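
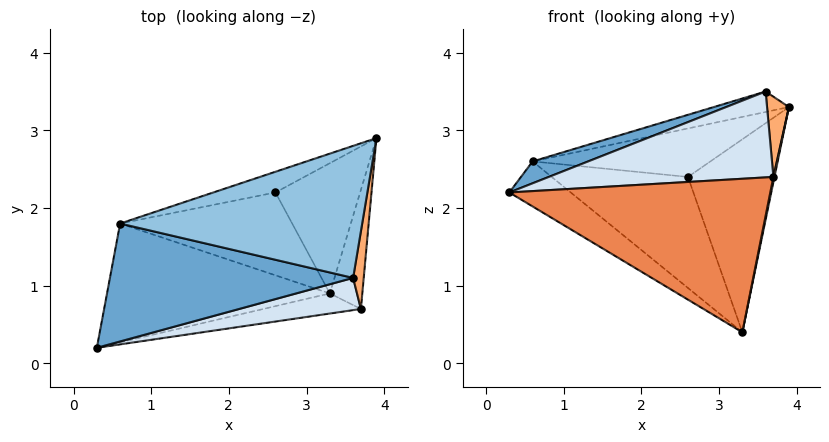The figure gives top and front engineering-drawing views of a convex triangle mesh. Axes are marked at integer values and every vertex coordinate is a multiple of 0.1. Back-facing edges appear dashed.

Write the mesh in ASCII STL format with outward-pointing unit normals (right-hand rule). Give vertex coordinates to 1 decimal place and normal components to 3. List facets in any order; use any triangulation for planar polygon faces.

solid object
 facet normal -0.320 -0.173 0.932
  outer loop
   vertex 0.6 1.8 2.6
   vertex 0.3 0.2 2.2
   vertex 3.6 1.1 3.5
  endloop
 endfacet
 facet normal -0.252 0.148 0.956
  outer loop
   vertex 0.6 1.8 2.6
   vertex 3.6 1.1 3.5
   vertex 3.9 2.9 3.3
  endloop
 endfacet
 facet normal -0.541 0.298 -0.786
  outer loop
   vertex 0.6 1.8 2.6
   vertex 3.3 0.9 0.4
   vertex 0.3 0.2 2.2
  endloop
 endfacet
 facet normal 0.116 -0.930 0.349
  outer loop
   vertex 3.7 0.7 2.4
   vertex 3.6 1.1 3.5
   vertex 0.3 0.2 2.2
  endloop
 endfacet
 facet normal 0.152 -0.980 -0.128
  outer loop
   vertex 3.7 0.7 2.4
   vertex 0.3 0.2 2.2
   vertex 3.3 0.9 0.4
  endloop
 endfacet
 facet normal 0.979 -0.147 0.143
  outer loop
   vertex 3.7 0.7 2.4
   vertex 3.9 2.9 3.3
   vertex 3.6 1.1 3.5
  endloop
 endfacet
 facet normal 0.980 -0.009 -0.197
  outer loop
   vertex 3.7 0.7 2.4
   vertex 3.3 0.9 0.4
   vertex 3.9 2.9 3.3
  endloop
 endfacet
 facet normal -0.059 0.827 -0.558
  outer loop
   vertex 2.6 2.2 2.4
   vertex 3.9 2.9 3.3
   vertex 3.3 0.9 0.4
  endloop
 endfacet
 facet normal -0.218 0.898 -0.383
  outer loop
   vertex 2.6 2.2 2.4
   vertex 0.6 1.8 2.6
   vertex 3.9 2.9 3.3
  endloop
 endfacet
 facet normal -0.215 0.783 -0.584
  outer loop
   vertex 2.6 2.2 2.4
   vertex 3.3 0.9 0.4
   vertex 0.6 1.8 2.6
  endloop
 endfacet
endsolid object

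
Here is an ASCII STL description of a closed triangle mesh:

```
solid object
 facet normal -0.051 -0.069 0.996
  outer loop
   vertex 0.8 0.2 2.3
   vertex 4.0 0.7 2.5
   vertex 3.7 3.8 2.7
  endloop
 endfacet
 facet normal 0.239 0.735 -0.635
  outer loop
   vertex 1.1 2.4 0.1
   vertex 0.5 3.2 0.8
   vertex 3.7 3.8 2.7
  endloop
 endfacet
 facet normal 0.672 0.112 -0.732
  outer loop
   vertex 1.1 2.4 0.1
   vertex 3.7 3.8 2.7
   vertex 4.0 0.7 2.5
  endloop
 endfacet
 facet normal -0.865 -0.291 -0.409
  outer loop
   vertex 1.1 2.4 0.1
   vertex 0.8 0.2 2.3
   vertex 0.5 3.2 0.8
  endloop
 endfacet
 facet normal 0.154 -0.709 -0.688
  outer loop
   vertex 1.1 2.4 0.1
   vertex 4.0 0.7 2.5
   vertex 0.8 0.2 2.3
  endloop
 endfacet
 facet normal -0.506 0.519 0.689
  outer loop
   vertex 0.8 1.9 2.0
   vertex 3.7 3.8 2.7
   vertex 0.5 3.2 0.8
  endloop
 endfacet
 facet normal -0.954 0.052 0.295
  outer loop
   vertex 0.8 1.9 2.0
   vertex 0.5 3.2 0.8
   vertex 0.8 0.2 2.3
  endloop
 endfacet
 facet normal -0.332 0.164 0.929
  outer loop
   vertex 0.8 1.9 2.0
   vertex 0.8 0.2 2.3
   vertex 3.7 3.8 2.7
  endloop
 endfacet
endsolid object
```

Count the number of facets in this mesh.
8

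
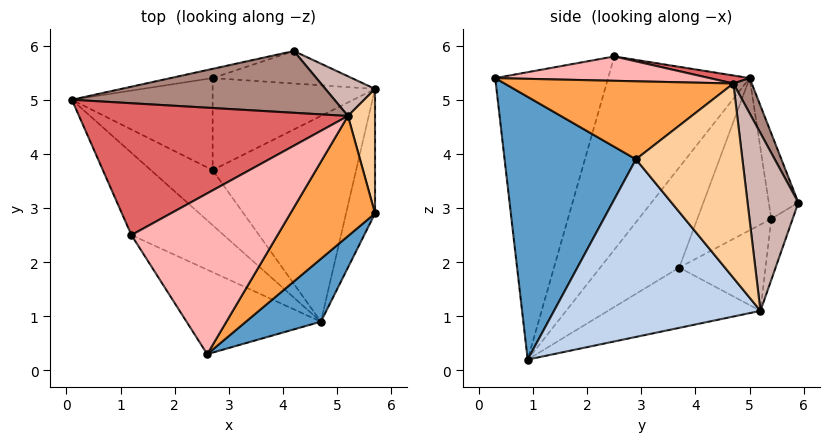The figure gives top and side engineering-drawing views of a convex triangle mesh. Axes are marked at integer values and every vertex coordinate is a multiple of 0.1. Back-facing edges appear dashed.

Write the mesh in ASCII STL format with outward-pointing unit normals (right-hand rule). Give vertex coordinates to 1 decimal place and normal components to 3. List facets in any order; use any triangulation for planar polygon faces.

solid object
 facet normal 0.684 -0.703 0.195
  outer loop
   vertex 4.7 0.9 0.2
   vertex 5.7 2.9 3.9
   vertex 2.6 0.3 5.4
  endloop
 endfacet
 facet normal 0.969 -0.192 -0.158
  outer loop
   vertex 5.7 5.2 1.1
   vertex 5.7 2.9 3.9
   vertex 4.7 0.9 0.2
  endloop
 endfacet
 facet normal 0.633 -0.358 0.687
  outer loop
   vertex 5.2 4.7 5.3
   vertex 2.6 0.3 5.4
   vertex 5.7 2.9 3.9
  endloop
 endfacet
 facet normal 0.977 0.166 0.136
  outer loop
   vertex 5.2 4.7 5.3
   vertex 5.7 2.9 3.9
   vertex 5.7 5.2 1.1
  endloop
 endfacet
 facet normal -0.818 -0.278 -0.504
  outer loop
   vertex 2.7 3.7 1.9
   vertex 4.7 0.9 0.2
   vertex 0.1 5.0 5.4
  endloop
 endfacet
 facet normal -0.373 0.272 -0.887
  outer loop
   vertex 2.7 3.7 1.9
   vertex 5.7 5.2 1.1
   vertex 4.7 0.9 0.2
  endloop
 endfacet
 facet normal 0.029 0.170 0.985
  outer loop
   vertex 1.2 2.5 5.8
   vertex 5.2 4.7 5.3
   vertex 0.1 5.0 5.4
  endloop
 endfacet
 facet normal 0.164 -0.075 0.984
  outer loop
   vertex 1.2 2.5 5.8
   vertex 2.6 0.3 5.4
   vertex 5.2 4.7 5.3
  endloop
 endfacet
 facet normal -0.818 -0.422 -0.391
  outer loop
   vertex 1.2 2.5 5.8
   vertex 0.1 5.0 5.4
   vertex 4.7 0.9 0.2
  endloop
 endfacet
 facet normal -0.810 -0.447 -0.379
  outer loop
   vertex 1.2 2.5 5.8
   vertex 4.7 0.9 0.2
   vertex 2.6 0.3 5.4
  endloop
 endfacet
 facet normal 0.061 0.888 0.456
  outer loop
   vertex 4.2 5.9 3.1
   vertex 0.1 5.0 5.4
   vertex 5.2 4.7 5.3
  endloop
 endfacet
 facet normal 0.588 0.792 0.164
  outer loop
   vertex 4.2 5.9 3.1
   vertex 5.2 4.7 5.3
   vertex 5.7 5.2 1.1
  endloop
 endfacet
 facet normal -0.691 0.338 -0.639
  outer loop
   vertex 2.7 5.4 2.8
   vertex 2.7 3.7 1.9
   vertex 0.1 5.0 5.4
  endloop
 endfacet
 facet normal -0.425 0.424 -0.800
  outer loop
   vertex 2.7 5.4 2.8
   vertex 5.7 5.2 1.1
   vertex 2.7 3.7 1.9
  endloop
 endfacet
 facet normal -0.287 0.947 -0.142
  outer loop
   vertex 2.7 5.4 2.8
   vertex 0.1 5.0 5.4
   vertex 4.2 5.9 3.1
  endloop
 endfacet
 facet normal -0.199 0.869 -0.453
  outer loop
   vertex 2.7 5.4 2.8
   vertex 4.2 5.9 3.1
   vertex 5.7 5.2 1.1
  endloop
 endfacet
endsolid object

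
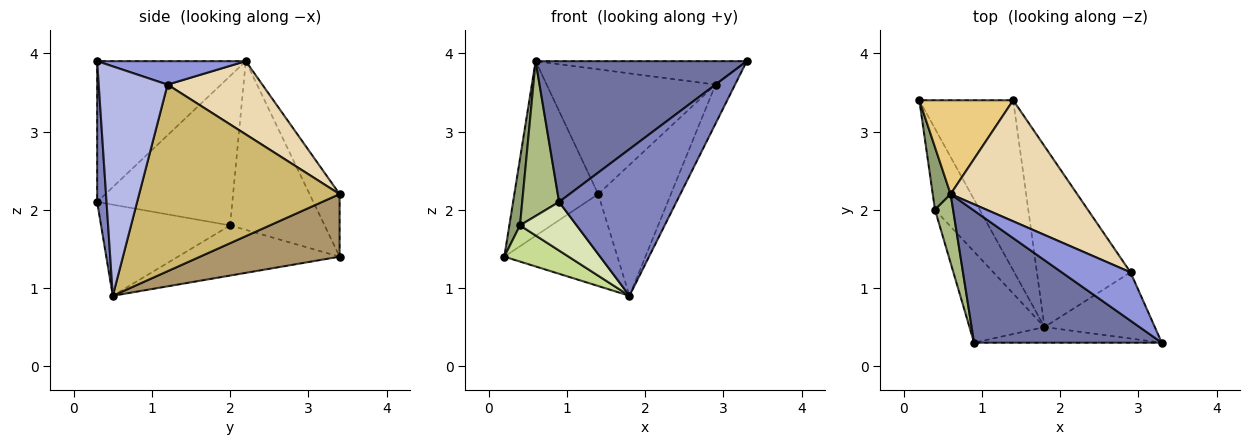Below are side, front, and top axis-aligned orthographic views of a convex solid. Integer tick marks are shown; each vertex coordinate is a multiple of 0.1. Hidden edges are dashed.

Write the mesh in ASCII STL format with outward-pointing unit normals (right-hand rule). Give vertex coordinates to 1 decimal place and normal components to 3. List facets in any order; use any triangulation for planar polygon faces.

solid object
 facet normal -0.457 -0.649 0.609
  outer loop
   vertex 0.6 2.2 3.9
   vertex 0.9 0.3 2.1
   vertex 3.3 0.3 3.9
  endloop
 endfacet
 facet normal 0.079 -0.991 -0.106
  outer loop
   vertex 1.8 0.5 0.9
   vertex 3.3 0.3 3.9
   vertex 0.9 0.3 2.1
  endloop
 endfacet
 facet normal 0.294 0.417 0.860
  outer loop
   vertex 2.9 1.2 3.6
   vertex 0.6 2.2 3.9
   vertex 3.3 0.3 3.9
  endloop
 endfacet
 facet normal 0.873 0.248 -0.420
  outer loop
   vertex 2.9 1.2 3.6
   vertex 3.3 0.3 3.9
   vertex 1.8 0.5 0.9
  endloop
 endfacet
 facet normal -0.988 -0.111 0.105
  outer loop
   vertex 0.4 2.0 1.8
   vertex 0.6 2.2 3.9
   vertex 0.2 3.4 1.4
  endloop
 endfacet
 facet normal -0.958 -0.261 0.116
  outer loop
   vertex 0.4 2.0 1.8
   vertex 0.9 0.3 2.1
   vertex 0.6 2.2 3.9
  endloop
 endfacet
 facet normal -0.715 -0.285 -0.638
  outer loop
   vertex 0.4 2.0 1.8
   vertex 0.2 3.4 1.4
   vertex 1.8 0.5 0.9
  endloop
 endfacet
 facet normal -0.731 -0.321 -0.602
  outer loop
   vertex 0.4 2.0 1.8
   vertex 1.8 0.5 0.9
   vertex 0.9 0.3 2.1
  endloop
 endfacet
 facet normal 0.506 0.410 -0.759
  outer loop
   vertex 1.4 3.4 2.2
   vertex 1.8 0.5 0.9
   vertex 0.2 3.4 1.4
  endloop
 endfacet
 facet normal 0.850 0.308 -0.426
  outer loop
   vertex 1.4 3.4 2.2
   vertex 2.9 1.2 3.6
   vertex 1.8 0.5 0.9
  endloop
 endfacet
 facet normal -0.301 0.840 0.451
  outer loop
   vertex 1.4 3.4 2.2
   vertex 0.2 3.4 1.4
   vertex 0.6 2.2 3.9
  endloop
 endfacet
 facet normal 0.374 0.666 0.646
  outer loop
   vertex 1.4 3.4 2.2
   vertex 0.6 2.2 3.9
   vertex 2.9 1.2 3.6
  endloop
 endfacet
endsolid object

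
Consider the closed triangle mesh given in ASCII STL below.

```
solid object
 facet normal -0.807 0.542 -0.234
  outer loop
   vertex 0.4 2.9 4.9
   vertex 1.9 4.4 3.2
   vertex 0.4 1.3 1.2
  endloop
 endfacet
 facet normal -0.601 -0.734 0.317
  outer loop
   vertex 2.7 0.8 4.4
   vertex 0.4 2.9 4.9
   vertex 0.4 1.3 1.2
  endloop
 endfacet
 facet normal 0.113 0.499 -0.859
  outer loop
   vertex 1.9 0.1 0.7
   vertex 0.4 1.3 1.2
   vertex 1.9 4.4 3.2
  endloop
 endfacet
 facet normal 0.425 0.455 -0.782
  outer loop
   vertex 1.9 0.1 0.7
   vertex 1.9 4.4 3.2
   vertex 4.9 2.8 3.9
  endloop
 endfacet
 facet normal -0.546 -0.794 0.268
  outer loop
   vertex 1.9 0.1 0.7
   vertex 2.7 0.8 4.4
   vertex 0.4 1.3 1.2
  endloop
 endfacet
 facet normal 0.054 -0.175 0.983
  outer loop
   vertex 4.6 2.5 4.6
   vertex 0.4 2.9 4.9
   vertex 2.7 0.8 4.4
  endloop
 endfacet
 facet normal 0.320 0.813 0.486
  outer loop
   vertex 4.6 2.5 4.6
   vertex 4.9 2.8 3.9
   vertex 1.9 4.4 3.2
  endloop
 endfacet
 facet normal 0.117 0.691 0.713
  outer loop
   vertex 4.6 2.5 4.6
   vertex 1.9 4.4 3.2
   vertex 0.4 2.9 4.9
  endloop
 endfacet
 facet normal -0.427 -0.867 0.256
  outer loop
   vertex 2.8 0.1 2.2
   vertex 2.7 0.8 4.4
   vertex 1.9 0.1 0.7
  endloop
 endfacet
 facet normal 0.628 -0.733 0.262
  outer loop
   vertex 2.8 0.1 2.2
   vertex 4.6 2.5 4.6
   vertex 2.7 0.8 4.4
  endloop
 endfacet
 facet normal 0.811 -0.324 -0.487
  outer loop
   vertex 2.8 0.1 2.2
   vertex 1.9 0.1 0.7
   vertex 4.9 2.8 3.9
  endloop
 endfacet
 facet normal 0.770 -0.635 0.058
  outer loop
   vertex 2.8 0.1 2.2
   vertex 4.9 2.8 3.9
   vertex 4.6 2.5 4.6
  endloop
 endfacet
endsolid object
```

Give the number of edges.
18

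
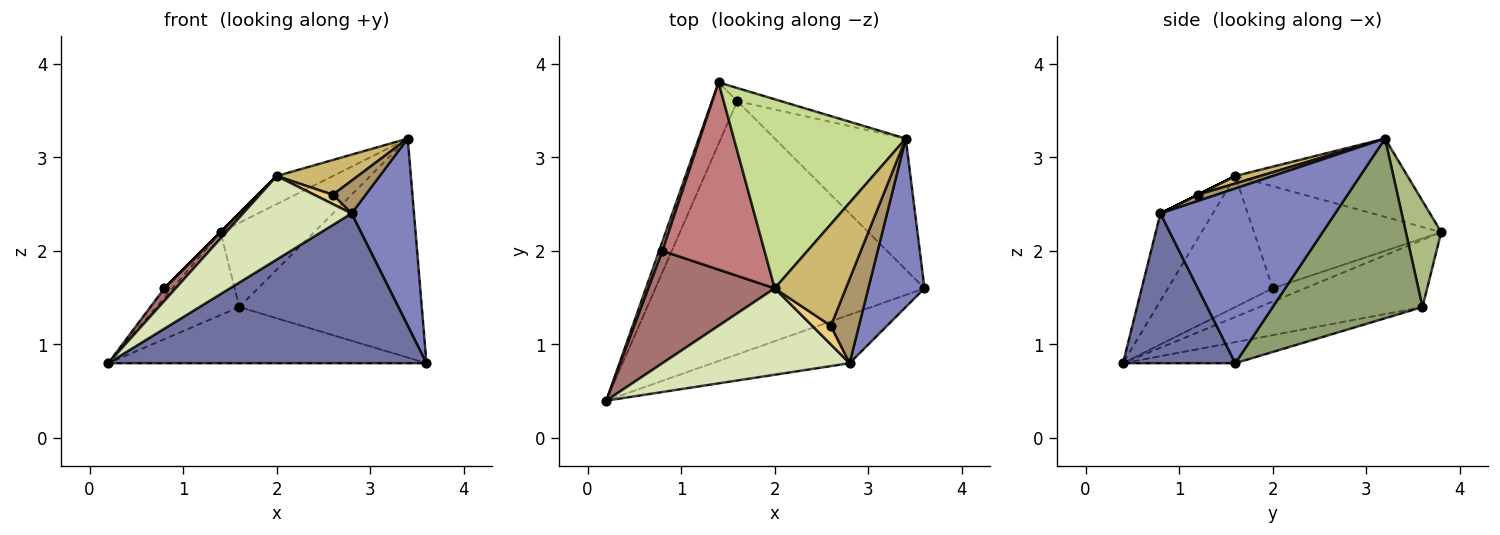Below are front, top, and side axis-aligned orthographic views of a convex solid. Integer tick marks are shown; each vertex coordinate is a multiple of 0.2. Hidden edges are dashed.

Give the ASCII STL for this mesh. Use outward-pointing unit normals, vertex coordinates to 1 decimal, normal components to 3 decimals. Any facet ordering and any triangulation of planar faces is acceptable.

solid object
 facet normal 0.318 -0.902 -0.292
  outer loop
   vertex 2.8 0.8 2.4
   vertex 0.2 0.4 0.8
   vertex 3.6 1.6 0.8
  endloop
 endfacet
 facet normal 0.901 -0.322 0.290
  outer loop
   vertex 2.8 0.8 2.4
   vertex 3.6 1.6 0.8
   vertex 3.4 3.2 3.2
  endloop
 endfacet
 facet normal -0.076 0.216 -0.973
  outer loop
   vertex 1.6 3.6 1.4
   vertex 3.6 1.6 0.8
   vertex 0.2 0.4 0.8
  endloop
 endfacet
 facet normal -0.845 0.429 -0.319
  outer loop
   vertex 1.6 3.6 1.4
   vertex 0.2 0.4 0.8
   vertex 1.4 3.8 2.2
  endloop
 endfacet
 facet normal 0.576 0.702 -0.420
  outer loop
   vertex 1.6 3.6 1.4
   vertex 3.4 3.2 3.2
   vertex 3.6 1.6 0.8
  endloop
 endfacet
 facet normal 0.350 0.926 -0.144
  outer loop
   vertex 1.6 3.6 1.4
   vertex 1.4 3.8 2.2
   vertex 3.4 3.2 3.2
  endloop
 endfacet
 facet normal -0.411 0.134 0.902
  outer loop
   vertex 2.0 1.6 2.8
   vertex 3.4 3.2 3.2
   vertex 1.4 3.8 2.2
  endloop
 endfacet
 facet normal -0.318 -0.659 0.682
  outer loop
   vertex 2.0 1.6 2.8
   vertex 0.2 0.4 0.8
   vertex 2.8 0.8 2.4
  endloop
 endfacet
 facet normal 0.203 -0.355 0.913
  outer loop
   vertex 2.6 1.2 2.6
   vertex 2.8 0.8 2.4
   vertex 3.4 3.2 3.2
  endloop
 endfacet
 facet normal 0.099 -0.322 0.942
  outer loop
   vertex 2.6 1.2 2.6
   vertex 3.4 3.2 3.2
   vertex 2.0 1.6 2.8
  endloop
 endfacet
 facet normal 0.000 -0.447 0.894
  outer loop
   vertex 2.6 1.2 2.6
   vertex 2.0 1.6 2.8
   vertex 2.8 0.8 2.4
  endloop
 endfacet
 facet normal -0.943 0.236 0.236
  outer loop
   vertex 0.8 2.0 1.6
   vertex 1.4 3.8 2.2
   vertex 0.2 0.4 0.8
  endloop
 endfacet
 facet normal -0.718 -0.077 0.692
  outer loop
   vertex 0.8 2.0 1.6
   vertex 0.2 0.4 0.8
   vertex 2.0 1.6 2.8
  endloop
 endfacet
 facet normal -0.707 0.000 0.707
  outer loop
   vertex 0.8 2.0 1.6
   vertex 2.0 1.6 2.8
   vertex 1.4 3.8 2.2
  endloop
 endfacet
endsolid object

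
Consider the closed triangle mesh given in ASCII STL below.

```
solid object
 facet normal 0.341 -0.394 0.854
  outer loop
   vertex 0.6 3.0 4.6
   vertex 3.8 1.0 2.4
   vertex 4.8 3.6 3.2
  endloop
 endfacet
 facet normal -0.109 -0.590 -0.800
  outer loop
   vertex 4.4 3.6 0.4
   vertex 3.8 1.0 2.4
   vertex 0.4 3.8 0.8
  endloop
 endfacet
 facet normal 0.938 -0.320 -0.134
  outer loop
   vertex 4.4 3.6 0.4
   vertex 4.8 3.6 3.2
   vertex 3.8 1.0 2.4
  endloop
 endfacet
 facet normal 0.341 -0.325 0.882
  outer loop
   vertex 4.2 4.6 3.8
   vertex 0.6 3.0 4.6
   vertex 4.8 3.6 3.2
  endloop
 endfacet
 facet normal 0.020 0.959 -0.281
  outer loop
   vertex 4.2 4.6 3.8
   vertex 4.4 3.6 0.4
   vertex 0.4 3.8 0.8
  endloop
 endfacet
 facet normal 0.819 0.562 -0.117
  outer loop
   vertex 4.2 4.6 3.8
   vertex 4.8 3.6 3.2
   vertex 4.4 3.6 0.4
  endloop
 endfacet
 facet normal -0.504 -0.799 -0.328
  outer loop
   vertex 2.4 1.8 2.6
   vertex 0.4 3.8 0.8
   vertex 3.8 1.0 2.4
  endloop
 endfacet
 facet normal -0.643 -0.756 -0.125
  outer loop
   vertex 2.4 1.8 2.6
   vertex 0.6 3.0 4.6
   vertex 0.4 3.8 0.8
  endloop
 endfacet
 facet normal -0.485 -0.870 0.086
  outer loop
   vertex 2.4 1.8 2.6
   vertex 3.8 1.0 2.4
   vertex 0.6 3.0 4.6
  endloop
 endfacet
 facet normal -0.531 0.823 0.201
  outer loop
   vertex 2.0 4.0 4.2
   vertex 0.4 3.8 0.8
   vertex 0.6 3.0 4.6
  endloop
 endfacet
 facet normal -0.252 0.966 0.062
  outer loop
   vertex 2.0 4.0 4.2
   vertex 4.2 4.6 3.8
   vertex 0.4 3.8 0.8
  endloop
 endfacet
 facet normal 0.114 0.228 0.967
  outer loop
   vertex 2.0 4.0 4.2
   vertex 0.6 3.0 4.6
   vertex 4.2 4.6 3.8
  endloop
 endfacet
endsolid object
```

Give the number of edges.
18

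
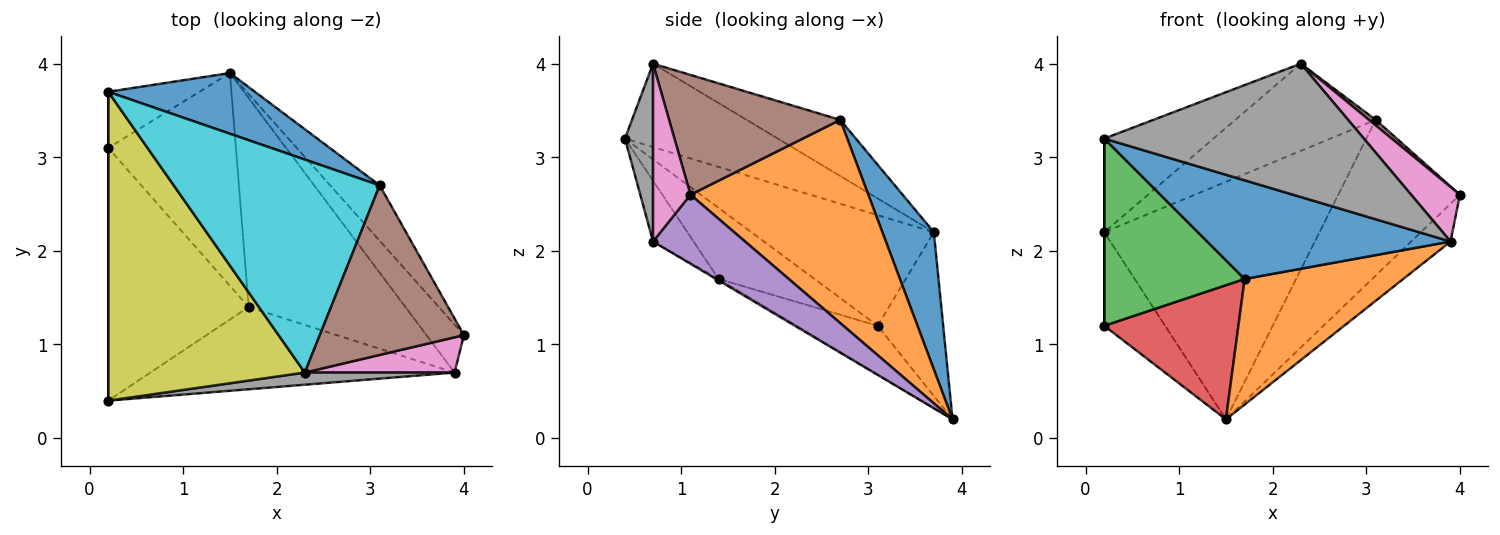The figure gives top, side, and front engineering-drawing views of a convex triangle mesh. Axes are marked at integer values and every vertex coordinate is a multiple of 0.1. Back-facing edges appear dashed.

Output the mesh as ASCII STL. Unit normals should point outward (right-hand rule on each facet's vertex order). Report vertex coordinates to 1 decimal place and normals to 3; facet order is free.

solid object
 facet normal 0.226 0.944 0.241
  outer loop
   vertex 3.1 2.7 3.4
   vertex 1.5 3.9 0.2
   vertex 0.2 3.7 2.2
  endloop
 endfacet
 facet normal 0.809 0.554 -0.197
  outer loop
   vertex 3.1 2.7 3.4
   vertex 4.0 1.1 2.6
   vertex 1.5 3.9 0.2
  endloop
 endfacet
 facet normal -1.000 0.000 0.000
  outer loop
   vertex 0.2 3.1 1.2
   vertex 0.2 0.4 3.2
   vertex 0.2 3.7 2.2
  endloop
 endfacet
 facet normal -0.678 0.630 -0.378
  outer loop
   vertex 0.2 3.1 1.2
   vertex 0.2 3.7 2.2
   vertex 1.5 3.9 0.2
  endloop
 endfacet
 facet normal 0.823 0.352 -0.446
  outer loop
   vertex 3.9 0.7 2.1
   vertex 1.5 3.9 0.2
   vertex 4.0 1.1 2.6
  endloop
 endfacet
 facet normal 0.639 -0.025 0.769
  outer loop
   vertex 2.3 0.7 4.0
   vertex 4.0 1.1 2.6
   vertex 3.1 2.7 3.4
  endloop
 endfacet
 facet normal 0.542 -0.706 0.456
  outer loop
   vertex 2.3 0.7 4.0
   vertex 3.9 0.7 2.1
   vertex 4.0 1.1 2.6
  endloop
 endfacet
 facet normal 0.107 -0.990 0.090
  outer loop
   vertex 2.3 0.7 4.0
   vertex 0.2 0.4 3.2
   vertex 3.9 0.7 2.1
  endloop
 endfacet
 facet normal -0.376 0.269 0.887
  outer loop
   vertex 2.3 0.7 4.0
   vertex 0.2 3.7 2.2
   vertex 0.2 0.4 3.2
  endloop
 endfacet
 facet normal -0.245 0.367 0.897
  outer loop
   vertex 2.3 0.7 4.0
   vertex 3.1 2.7 3.4
   vertex 0.2 3.7 2.2
  endloop
 endfacet
 facet normal -0.127 -0.762 -0.635
  outer loop
   vertex 1.7 1.4 1.7
   vertex 3.9 0.7 2.1
   vertex 0.2 0.4 3.2
  endloop
 endfacet
 facet normal -0.008 -0.515 -0.857
  outer loop
   vertex 1.7 1.4 1.7
   vertex 1.5 3.9 0.2
   vertex 3.9 0.7 2.1
  endloop
 endfacet
 facet normal -0.377 -0.551 -0.744
  outer loop
   vertex 1.7 1.4 1.7
   vertex 0.2 0.4 3.2
   vertex 0.2 3.1 1.2
  endloop
 endfacet
 facet normal -0.307 -0.508 -0.805
  outer loop
   vertex 1.7 1.4 1.7
   vertex 0.2 3.1 1.2
   vertex 1.5 3.9 0.2
  endloop
 endfacet
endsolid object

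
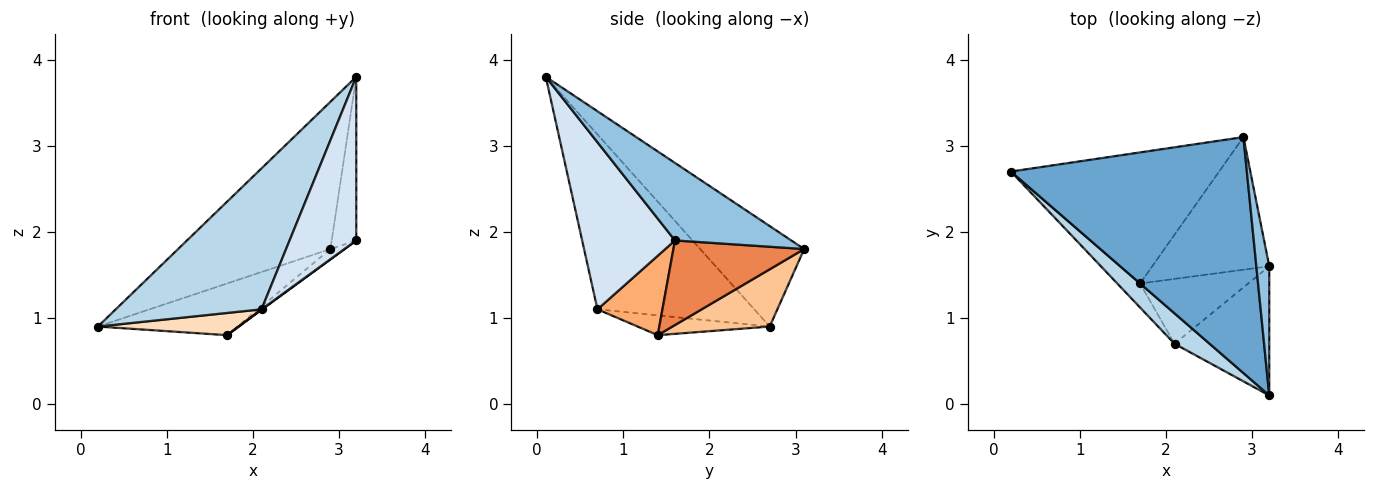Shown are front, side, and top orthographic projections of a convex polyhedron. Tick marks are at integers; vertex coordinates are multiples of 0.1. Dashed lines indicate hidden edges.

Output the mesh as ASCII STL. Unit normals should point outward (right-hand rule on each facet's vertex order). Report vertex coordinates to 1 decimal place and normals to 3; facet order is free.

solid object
 facet normal -0.340 0.498 0.798
  outer loop
   vertex 2.9 3.1 1.8
   vertex 0.2 2.7 0.9
   vertex 3.2 0.1 3.8
  endloop
 endfacet
 facet normal 0.966 0.204 0.161
  outer loop
   vertex 2.9 3.1 1.8
   vertex 3.2 0.1 3.8
   vertex 3.2 1.6 1.9
  endloop
 endfacet
 facet normal -0.725 -0.674 0.145
  outer loop
   vertex 2.1 0.7 1.1
   vertex 3.2 0.1 3.8
   vertex 0.2 2.7 0.9
  endloop
 endfacet
 facet normal 0.738 -0.530 -0.418
  outer loop
   vertex 2.1 0.7 1.1
   vertex 3.2 1.6 1.9
   vertex 3.2 0.1 3.8
  endloop
 endfacet
 facet normal 0.585 0.063 -0.809
  outer loop
   vertex 1.7 1.4 0.8
   vertex 2.9 3.1 1.8
   vertex 3.2 1.6 1.9
  endloop
 endfacet
 facet normal 0.592 -0.007 -0.806
  outer loop
   vertex 1.7 1.4 0.8
   vertex 3.2 1.6 1.9
   vertex 2.1 0.7 1.1
  endloop
 endfacet
 facet normal 0.248 0.355 -0.901
  outer loop
   vertex 1.7 1.4 0.8
   vertex 0.2 2.7 0.9
   vertex 2.9 3.1 1.8
  endloop
 endfacet
 facet normal -0.537 -0.572 -0.619
  outer loop
   vertex 1.7 1.4 0.8
   vertex 2.1 0.7 1.1
   vertex 0.2 2.7 0.9
  endloop
 endfacet
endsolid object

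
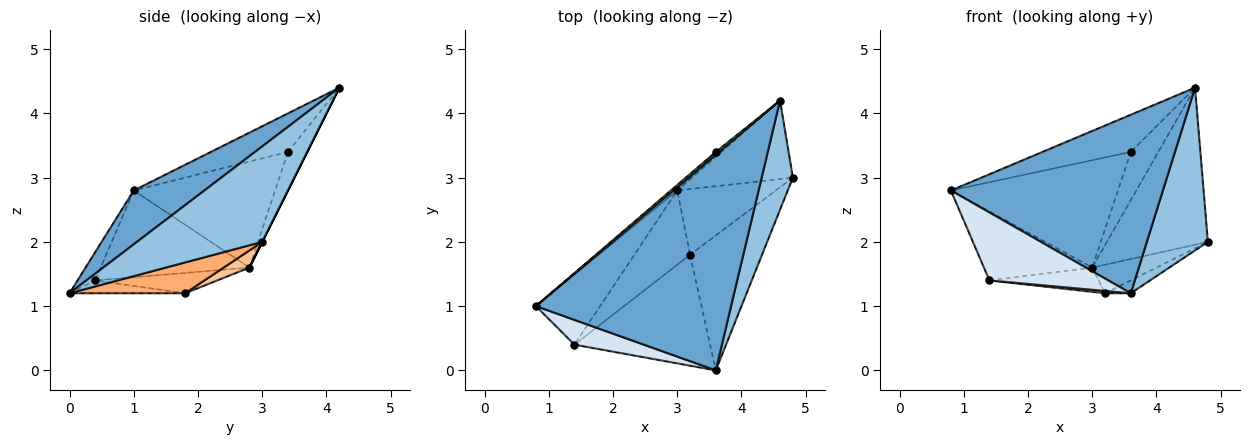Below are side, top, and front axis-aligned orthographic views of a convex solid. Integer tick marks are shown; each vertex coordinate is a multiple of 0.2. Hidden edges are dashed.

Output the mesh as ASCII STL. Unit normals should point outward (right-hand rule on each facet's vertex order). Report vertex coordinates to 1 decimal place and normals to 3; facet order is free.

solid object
 facet normal 0.208 -0.624 0.754
  outer loop
   vertex 4.6 4.2 4.4
   vertex 0.8 1.0 2.8
   vertex 3.6 0.0 1.2
  endloop
 endfacet
 facet normal 0.863 -0.420 0.282
  outer loop
   vertex 4.6 4.2 4.4
   vertex 3.6 0.0 1.2
   vertex 4.8 3.0 2.0
  endloop
 endfacet
 facet normal 0.000 0.894 -0.447
  outer loop
   vertex 3.0 2.8 1.6
   vertex 4.6 4.2 4.4
   vertex 4.8 3.0 2.0
  endloop
 endfacet
 facet normal -0.138 -0.930 0.339
  outer loop
   vertex 1.4 0.4 1.4
   vertex 3.6 0.0 1.2
   vertex 0.8 1.0 2.8
  endloop
 endfacet
 facet normal -0.693 0.505 -0.514
  outer loop
   vertex 1.4 0.4 1.4
   vertex 0.8 1.0 2.8
   vertex 3.0 2.8 1.6
  endloop
 endfacet
 facet normal 0.392 0.087 -0.916
  outer loop
   vertex 3.2 1.8 1.2
   vertex 4.8 3.0 2.0
   vertex 3.6 0.0 1.2
  endloop
 endfacet
 facet normal 0.157 0.394 -0.906
  outer loop
   vertex 3.2 1.8 1.2
   vertex 3.0 2.8 1.6
   vertex 4.8 3.0 2.0
  endloop
 endfacet
 facet normal -0.094 -0.021 -0.995
  outer loop
   vertex 3.2 1.8 1.2
   vertex 3.6 0.0 1.2
   vertex 1.4 0.4 1.4
  endloop
 endfacet
 facet normal -0.328 0.294 -0.898
  outer loop
   vertex 3.2 1.8 1.2
   vertex 1.4 0.4 1.4
   vertex 3.0 2.8 1.6
  endloop
 endfacet
 facet normal -0.657 0.752 0.055
  outer loop
   vertex 3.6 3.4 3.4
   vertex 0.8 1.0 2.8
   vertex 4.6 4.2 4.4
  endloop
 endfacet
 facet normal -0.645 0.763 -0.039
  outer loop
   vertex 3.6 3.4 3.4
   vertex 3.0 2.8 1.6
   vertex 0.8 1.0 2.8
  endloop
 endfacet
 facet normal -0.572 0.816 -0.082
  outer loop
   vertex 3.6 3.4 3.4
   vertex 4.6 4.2 4.4
   vertex 3.0 2.8 1.6
  endloop
 endfacet
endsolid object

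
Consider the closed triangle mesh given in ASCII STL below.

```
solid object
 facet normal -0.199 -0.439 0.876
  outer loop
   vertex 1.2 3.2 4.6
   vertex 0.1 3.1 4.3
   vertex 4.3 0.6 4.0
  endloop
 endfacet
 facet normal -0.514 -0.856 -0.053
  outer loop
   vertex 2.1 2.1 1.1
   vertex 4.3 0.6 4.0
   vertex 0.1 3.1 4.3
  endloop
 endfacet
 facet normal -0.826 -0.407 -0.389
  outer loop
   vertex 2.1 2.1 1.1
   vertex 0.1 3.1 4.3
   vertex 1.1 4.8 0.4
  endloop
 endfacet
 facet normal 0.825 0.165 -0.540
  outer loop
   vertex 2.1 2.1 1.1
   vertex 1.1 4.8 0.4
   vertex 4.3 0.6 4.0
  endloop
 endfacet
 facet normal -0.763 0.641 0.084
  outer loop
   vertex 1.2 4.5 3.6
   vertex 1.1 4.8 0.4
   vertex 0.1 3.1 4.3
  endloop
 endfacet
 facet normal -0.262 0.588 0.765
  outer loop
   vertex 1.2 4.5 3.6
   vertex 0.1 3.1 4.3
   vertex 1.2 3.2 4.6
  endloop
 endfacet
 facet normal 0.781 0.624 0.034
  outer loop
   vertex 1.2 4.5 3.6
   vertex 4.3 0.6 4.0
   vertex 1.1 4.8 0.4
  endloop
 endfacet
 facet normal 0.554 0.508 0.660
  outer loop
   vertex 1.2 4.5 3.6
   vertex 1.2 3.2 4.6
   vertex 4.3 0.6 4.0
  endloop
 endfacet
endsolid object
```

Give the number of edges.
12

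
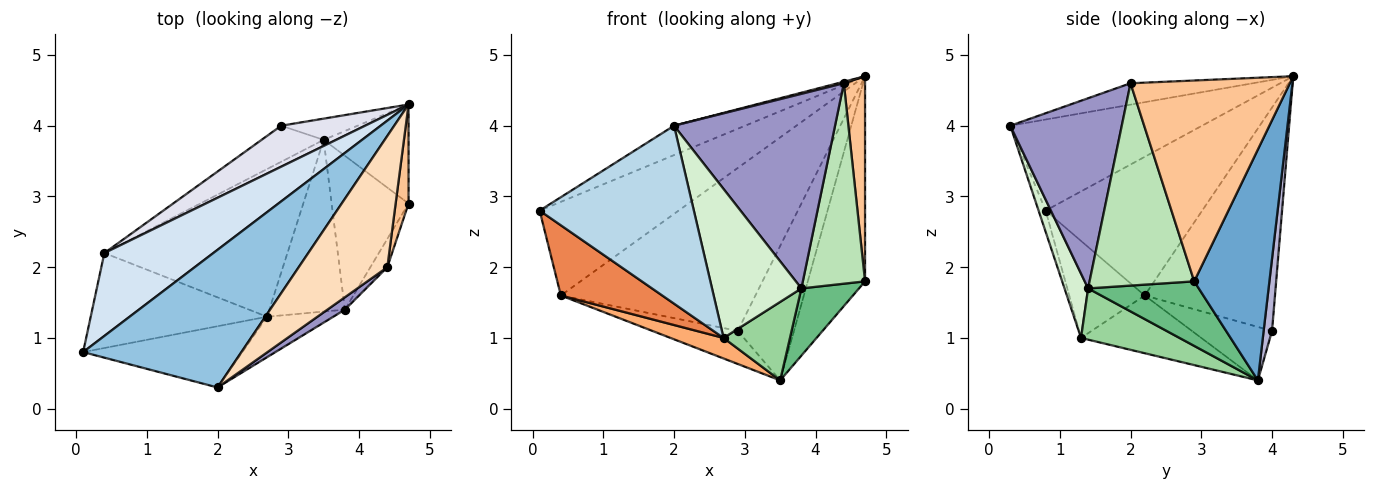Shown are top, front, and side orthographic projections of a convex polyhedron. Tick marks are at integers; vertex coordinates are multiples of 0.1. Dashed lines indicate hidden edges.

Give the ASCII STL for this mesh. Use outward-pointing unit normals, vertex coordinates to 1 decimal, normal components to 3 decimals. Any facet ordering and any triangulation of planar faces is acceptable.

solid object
 facet normal 0.764 0.581 -0.281
  outer loop
   vertex 4.7 4.3 4.7
   vertex 4.7 2.9 1.8
   vertex 3.5 3.8 0.4
  endloop
 endfacet
 facet normal -0.490 0.182 0.852
  outer loop
   vertex 2.0 0.3 4.0
   vertex 4.7 4.3 4.7
   vertex 0.1 0.8 2.8
  endloop
 endfacet
 facet normal -0.043 -0.945 -0.325
  outer loop
   vertex 2.7 1.3 1.0
   vertex 2.0 0.3 4.0
   vertex 0.1 0.8 2.8
  endloop
 endfacet
 facet normal -0.645 0.572 0.507
  outer loop
   vertex 0.4 2.2 1.6
   vertex 0.1 0.8 2.8
   vertex 4.7 4.3 4.7
  endloop
 endfacet
 facet normal -0.405 -0.544 -0.735
  outer loop
   vertex 0.4 2.2 1.6
   vertex 2.7 1.3 1.0
   vertex 0.1 0.8 2.8
  endloop
 endfacet
 facet normal -0.298 -0.132 -0.945
  outer loop
   vertex 0.4 2.2 1.6
   vertex 3.5 3.8 0.4
   vertex 2.7 1.3 1.0
  endloop
 endfacet
 facet normal 0.989 -0.132 0.064
  outer loop
   vertex 4.4 2.0 4.6
   vertex 4.7 2.9 1.8
   vertex 4.7 4.3 4.7
  endloop
 endfacet
 facet normal -0.235 -0.012 0.972
  outer loop
   vertex 4.4 2.0 4.6
   vertex 4.7 4.3 4.7
   vertex 2.0 0.3 4.0
  endloop
 endfacet
 facet normal 0.610 -0.317 -0.726
  outer loop
   vertex 3.8 1.4 1.7
   vertex 3.5 3.8 0.4
   vertex 4.7 2.9 1.8
  endloop
 endfacet
 facet normal 0.525 -0.354 -0.774
  outer loop
   vertex 3.8 1.4 1.7
   vertex 2.7 1.3 1.0
   vertex 3.5 3.8 0.4
  endloop
 endfacet
 facet normal 0.857 -0.510 -0.072
  outer loop
   vertex 3.8 1.4 1.7
   vertex 4.7 2.9 1.8
   vertex 4.4 2.0 4.6
  endloop
 endfacet
 facet normal 0.247 -0.935 -0.254
  outer loop
   vertex 3.8 1.4 1.7
   vertex 2.0 0.3 4.0
   vertex 2.7 1.3 1.0
  endloop
 endfacet
 facet normal 0.568 -0.821 0.052
  outer loop
   vertex 3.8 1.4 1.7
   vertex 4.4 2.0 4.6
   vertex 2.0 0.3 4.0
  endloop
 endfacet
 facet normal 0.146 0.977 -0.154
  outer loop
   vertex 2.9 4.0 1.1
   vertex 4.7 4.3 4.7
   vertex 3.5 3.8 0.4
  endloop
 endfacet
 facet normal -0.536 0.571 -0.622
  outer loop
   vertex 2.9 4.0 1.1
   vertex 3.5 3.8 0.4
   vertex 0.4 2.2 1.6
  endloop
 endfacet
 facet normal -0.545 0.813 0.205
  outer loop
   vertex 2.9 4.0 1.1
   vertex 0.4 2.2 1.6
   vertex 4.7 4.3 4.7
  endloop
 endfacet
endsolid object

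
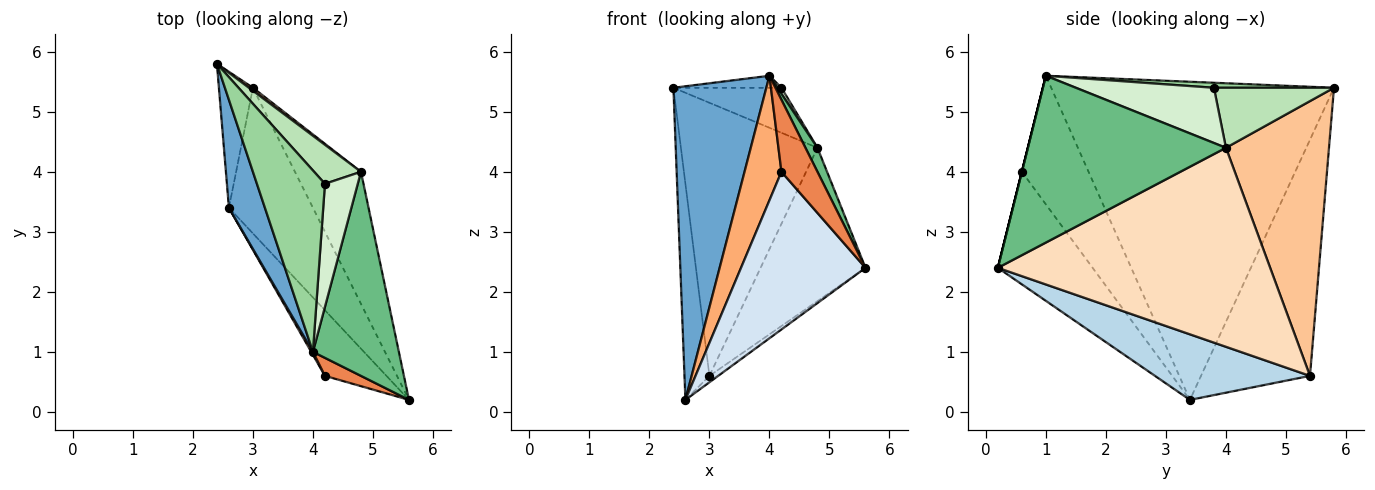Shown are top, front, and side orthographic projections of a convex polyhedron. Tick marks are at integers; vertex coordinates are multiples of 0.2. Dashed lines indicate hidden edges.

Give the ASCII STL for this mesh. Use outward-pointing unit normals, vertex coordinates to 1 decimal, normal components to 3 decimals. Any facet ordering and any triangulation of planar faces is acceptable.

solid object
 facet normal -0.945 -0.310 0.107
  outer loop
   vertex 4.0 1.0 5.6
   vertex 2.4 5.8 5.4
   vertex 2.6 3.4 0.2
  endloop
 endfacet
 facet normal -0.965 0.221 -0.139
  outer loop
   vertex 3.0 5.4 0.6
   vertex 2.6 3.4 0.2
   vertex 2.4 5.8 5.4
  endloop
 endfacet
 facet normal 0.615 0.035 -0.788
  outer loop
   vertex 3.0 5.4 0.6
   vertex 5.6 0.2 2.4
   vertex 2.6 3.4 0.2
  endloop
 endfacet
 facet normal -0.575 -0.755 -0.314
  outer loop
   vertex 4.2 0.6 4.0
   vertex 2.6 3.4 0.2
   vertex 5.6 0.2 2.4
  endloop
 endfacet
 facet normal 0.000 -0.970 0.243
  outer loop
   vertex 4.2 0.6 4.0
   vertex 5.6 0.2 2.4
   vertex 4.0 1.0 5.6
  endloop
 endfacet
 facet normal -0.875 -0.484 0.012
  outer loop
   vertex 4.2 0.6 4.0
   vertex 4.0 1.0 5.6
   vertex 2.6 3.4 0.2
  endloop
 endfacet
 facet normal 0.602 0.798 0.009
  outer loop
   vertex 4.8 4.0 4.4
   vertex 3.0 5.4 0.6
   vertex 2.4 5.8 5.4
  endloop
 endfacet
 facet normal 0.891 0.343 -0.296
  outer loop
   vertex 4.8 4.0 4.4
   vertex 5.6 0.2 2.4
   vertex 3.0 5.4 0.6
  endloop
 endfacet
 facet normal 0.888 -0.054 0.457
  outer loop
   vertex 4.8 4.0 4.4
   vertex 4.0 1.0 5.6
   vertex 5.6 0.2 2.4
  endloop
 endfacet
 facet normal 0.073 0.066 0.995
  outer loop
   vertex 4.2 3.8 5.4
   vertex 2.4 5.8 5.4
   vertex 4.0 1.0 5.6
  endloop
 endfacet
 facet normal 0.643 0.579 0.502
  outer loop
   vertex 4.2 3.8 5.4
   vertex 4.8 4.0 4.4
   vertex 2.4 5.8 5.4
  endloop
 endfacet
 facet normal 0.859 -0.025 0.511
  outer loop
   vertex 4.2 3.8 5.4
   vertex 4.0 1.0 5.6
   vertex 4.8 4.0 4.4
  endloop
 endfacet
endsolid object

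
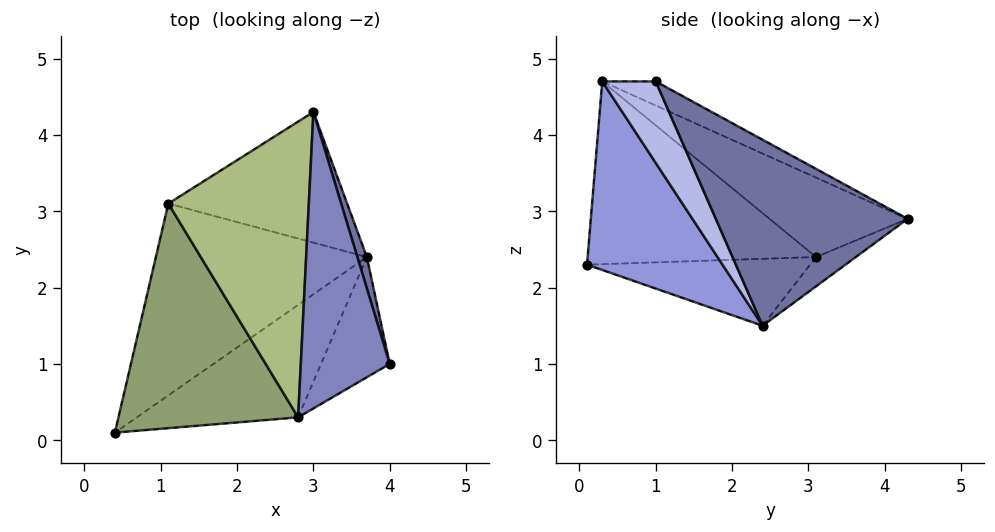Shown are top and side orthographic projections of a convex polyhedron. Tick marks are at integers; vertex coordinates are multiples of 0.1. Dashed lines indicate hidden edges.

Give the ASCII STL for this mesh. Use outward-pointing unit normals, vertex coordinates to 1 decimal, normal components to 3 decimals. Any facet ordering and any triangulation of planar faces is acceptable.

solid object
 facet normal 0.948 0.314 0.048
  outer loop
   vertex 3.7 2.4 1.5
   vertex 3.0 4.3 2.9
   vertex 4.0 1.0 4.7
  endloop
 endfacet
 facet normal -0.238 0.408 0.881
  outer loop
   vertex 2.8 0.3 4.7
   vertex 4.0 1.0 4.7
   vertex 3.0 4.3 2.9
  endloop
 endfacet
 facet normal 0.460 -0.796 -0.393
  outer loop
   vertex 2.8 0.3 4.7
   vertex 0.4 0.1 2.3
   vertex 3.7 2.4 1.5
  endloop
 endfacet
 facet normal 0.464 -0.795 -0.391
  outer loop
   vertex 2.8 0.3 4.7
   vertex 3.7 2.4 1.5
   vertex 4.0 1.0 4.7
  endloop
 endfacet
 facet normal -0.706 0.142 0.694
  outer loop
   vertex 1.1 3.1 2.4
   vertex 0.4 0.1 2.3
   vertex 2.8 0.3 4.7
  endloop
 endfacet
 facet normal -0.454 0.384 0.804
  outer loop
   vertex 1.1 3.1 2.4
   vertex 2.8 0.3 4.7
   vertex 3.0 4.3 2.9
  endloop
 endfacet
 facet normal -0.301 0.102 -0.948
  outer loop
   vertex 1.1 3.1 2.4
   vertex 3.7 2.4 1.5
   vertex 0.4 0.1 2.3
  endloop
 endfacet
 facet normal -0.135 0.555 -0.821
  outer loop
   vertex 1.1 3.1 2.4
   vertex 3.0 4.3 2.9
   vertex 3.7 2.4 1.5
  endloop
 endfacet
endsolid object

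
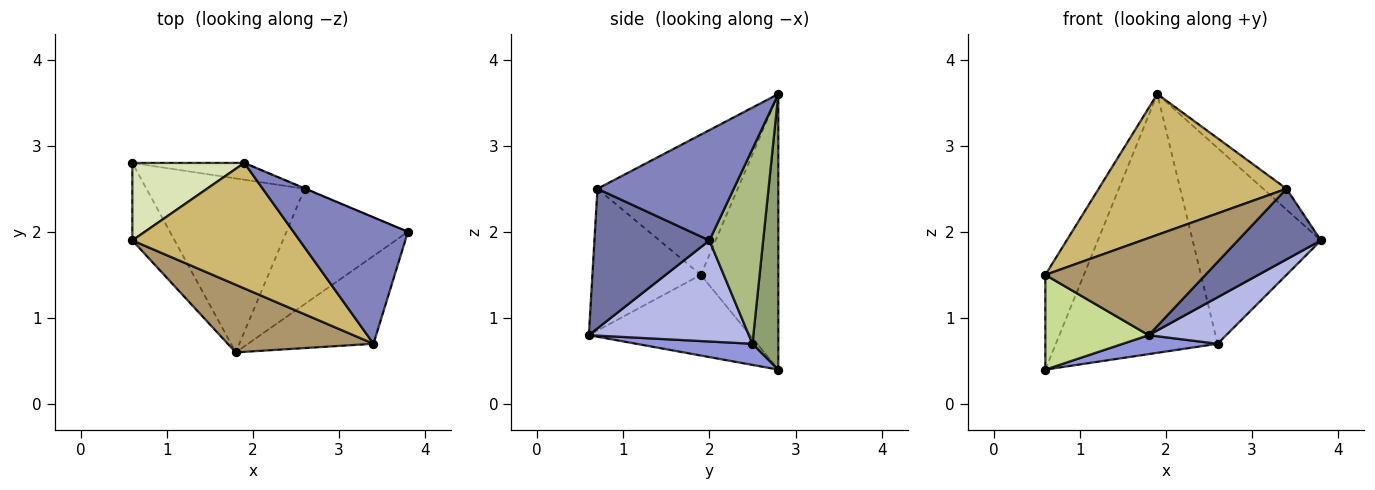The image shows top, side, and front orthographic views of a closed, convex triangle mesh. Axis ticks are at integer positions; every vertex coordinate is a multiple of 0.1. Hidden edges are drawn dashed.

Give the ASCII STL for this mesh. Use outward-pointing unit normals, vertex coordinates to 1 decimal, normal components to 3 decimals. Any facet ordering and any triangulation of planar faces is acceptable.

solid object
 facet normal 0.655 -0.473 -0.589
  outer loop
   vertex 3.4 0.7 2.5
   vertex 1.8 0.6 0.8
   vertex 3.8 2.0 1.9
  endloop
 endfacet
 facet normal 0.689 0.118 0.715
  outer loop
   vertex 3.4 0.7 2.5
   vertex 3.8 2.0 1.9
   vertex 1.9 2.8 3.6
  endloop
 endfacet
 facet normal 0.132 -0.107 -0.985
  outer loop
   vertex 2.6 2.5 0.7
   vertex 1.8 0.6 0.8
   vertex 0.6 2.8 0.4
  endloop
 endfacet
 facet normal 0.611 -0.296 -0.734
  outer loop
   vertex 2.6 2.5 0.7
   vertex 3.8 2.0 1.9
   vertex 1.8 0.6 0.8
  endloop
 endfacet
 facet normal 0.157 0.985 -0.064
  outer loop
   vertex 2.6 2.5 0.7
   vertex 0.6 2.8 0.4
   vertex 1.9 2.8 3.6
  endloop
 endfacet
 facet normal 0.386 0.922 -0.002
  outer loop
   vertex 2.6 2.5 0.7
   vertex 1.9 2.8 3.6
   vertex 3.8 2.0 1.9
  endloop
 endfacet
 facet normal -0.770 -0.494 -0.404
  outer loop
   vertex 0.6 1.9 1.5
   vertex 0.6 2.8 0.4
   vertex 1.8 0.6 0.8
  endloop
 endfacet
 facet normal -0.842 0.418 0.342
  outer loop
   vertex 0.6 1.9 1.5
   vertex 1.9 2.8 3.6
   vertex 0.6 2.8 0.4
  endloop
 endfacet
 facet normal -0.486 -0.717 0.499
  outer loop
   vertex 0.6 1.9 1.5
   vertex 1.8 0.6 0.8
   vertex 3.4 0.7 2.5
  endloop
 endfacet
 facet normal -0.487 -0.652 0.581
  outer loop
   vertex 0.6 1.9 1.5
   vertex 3.4 0.7 2.5
   vertex 1.9 2.8 3.6
  endloop
 endfacet
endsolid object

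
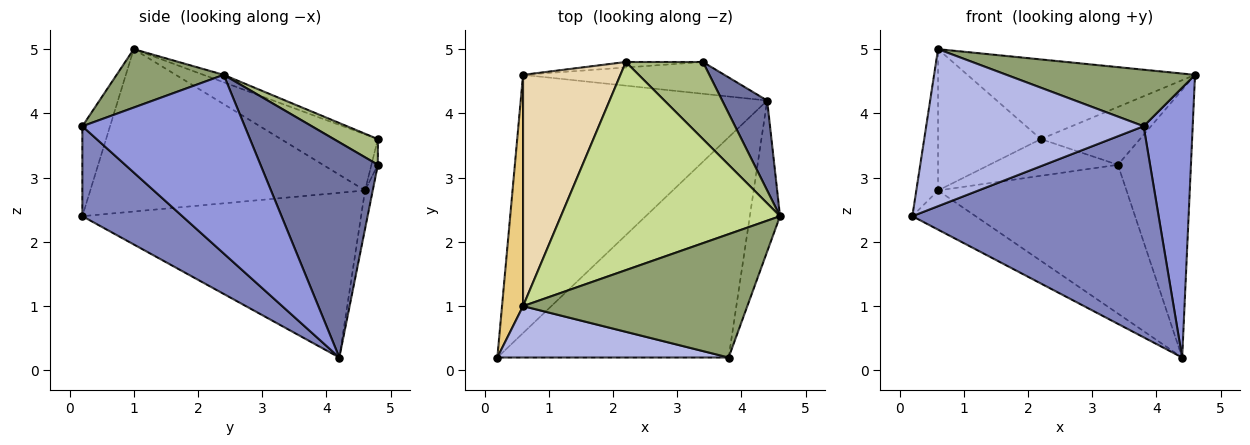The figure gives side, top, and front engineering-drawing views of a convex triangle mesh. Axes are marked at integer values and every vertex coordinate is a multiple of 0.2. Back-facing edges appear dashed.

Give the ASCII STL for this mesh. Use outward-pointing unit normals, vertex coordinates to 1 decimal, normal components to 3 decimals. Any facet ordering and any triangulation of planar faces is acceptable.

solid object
 facet normal 0.836 0.520 0.175
  outer loop
   vertex 4.4 4.2 0.2
   vertex 3.4 4.8 3.2
   vertex 4.6 2.4 4.6
  endloop
 endfacet
 facet normal 0.270 -0.666 -0.695
  outer loop
   vertex 3.8 0.2 3.8
   vertex 0.2 0.2 2.4
   vertex 4.4 4.2 0.2
  endloop
 endfacet
 facet normal 0.945 -0.286 -0.160
  outer loop
   vertex 3.8 0.2 3.8
   vertex 4.4 4.2 0.2
   vertex 4.6 2.4 4.6
  endloop
 endfacet
 facet normal -0.120 -0.944 0.309
  outer loop
   vertex 3.8 0.2 3.8
   vertex 0.6 1.0 5.0
   vertex 0.2 0.2 2.4
  endloop
 endfacet
 facet normal 0.230 -0.405 0.885
  outer loop
   vertex 3.8 0.2 3.8
   vertex 4.6 2.4 4.6
   vertex 0.6 1.0 5.0
  endloop
 endfacet
 facet normal 0.258 0.580 0.773
  outer loop
   vertex 2.2 4.8 3.6
   vertex 4.6 2.4 4.6
   vertex 3.4 4.8 3.2
  endloop
 endfacet
 facet normal -0.032 0.357 0.933
  outer loop
   vertex 2.2 4.8 3.6
   vertex 0.6 1.0 5.0
   vertex 4.6 2.4 4.6
  endloop
 endfacet
 facet normal -0.040 0.977 -0.209
  outer loop
   vertex 0.6 4.6 2.8
   vertex 3.4 4.8 3.2
   vertex 4.4 4.2 0.2
  endloop
 endfacet
 facet normal -0.049 0.988 -0.148
  outer loop
   vertex 0.6 4.6 2.8
   vertex 2.2 4.8 3.6
   vertex 3.4 4.8 3.2
  endloop
 endfacet
 facet normal -0.551 0.125 -0.825
  outer loop
   vertex 0.6 4.6 2.8
   vertex 4.4 4.2 0.2
   vertex 0.2 0.2 2.4
  endloop
 endfacet
 facet normal -0.989 0.078 0.128
  outer loop
   vertex 0.6 4.6 2.8
   vertex 0.2 0.2 2.4
   vertex 0.6 1.0 5.0
  endloop
 endfacet
 facet normal -0.441 0.468 0.766
  outer loop
   vertex 0.6 4.6 2.8
   vertex 0.6 1.0 5.0
   vertex 2.2 4.8 3.6
  endloop
 endfacet
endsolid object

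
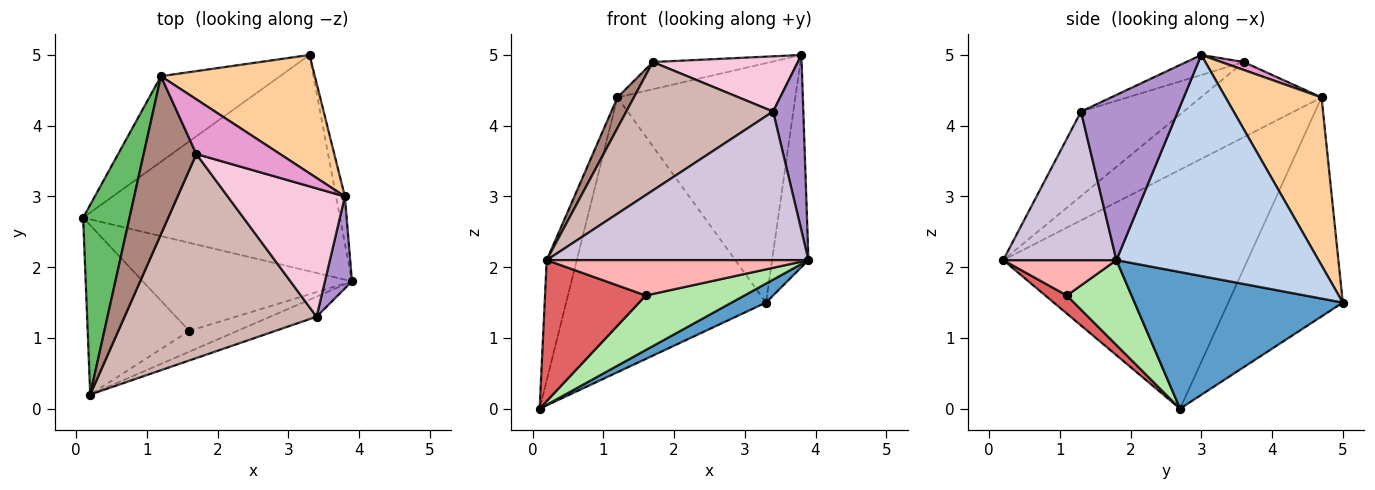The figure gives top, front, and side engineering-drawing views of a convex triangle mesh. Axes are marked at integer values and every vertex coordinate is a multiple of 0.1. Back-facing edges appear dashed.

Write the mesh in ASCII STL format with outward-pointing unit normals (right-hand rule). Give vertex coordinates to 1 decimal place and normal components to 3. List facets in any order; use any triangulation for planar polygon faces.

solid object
 facet normal 0.468 -0.077 -0.880
  outer loop
   vertex 3.3 5.0 1.5
   vertex 3.9 1.8 2.1
   vertex 0.1 2.7 0.0
  endloop
 endfacet
 facet normal 0.983 0.177 -0.039
  outer loop
   vertex 3.8 3.0 5.0
   vertex 3.9 1.8 2.1
   vertex 3.3 5.0 1.5
  endloop
 endfacet
 facet normal -0.480 0.838 -0.261
  outer loop
   vertex 1.2 4.7 4.4
   vertex 3.3 5.0 1.5
   vertex 0.1 2.7 0.0
  endloop
 endfacet
 facet normal 0.436 0.807 0.399
  outer loop
   vertex 1.2 4.7 4.4
   vertex 3.8 3.0 5.0
   vertex 3.3 5.0 1.5
  endloop
 endfacet
 facet normal -0.975 0.120 0.189
  outer loop
   vertex 1.2 4.7 4.4
   vertex 0.1 2.7 0.0
   vertex 0.2 0.2 2.1
  endloop
 endfacet
 facet normal 0.326 -0.498 -0.804
  outer loop
   vertex 1.6 1.1 1.6
   vertex 0.1 2.7 0.0
   vertex 3.9 1.8 2.1
  endloop
 endfacet
 facet normal 0.136 -0.634 -0.761
  outer loop
   vertex 1.6 1.1 1.6
   vertex 0.2 0.2 2.1
   vertex 0.1 2.7 0.0
  endloop
 endfacet
 facet normal 0.349 -0.807 -0.476
  outer loop
   vertex 1.6 1.1 1.6
   vertex 3.9 1.8 2.1
   vertex 0.2 0.2 2.1
  endloop
 endfacet
 facet normal 0.943 -0.295 0.154
  outer loop
   vertex 3.4 1.3 4.2
   vertex 3.9 1.8 2.1
   vertex 3.8 3.0 5.0
  endloop
 endfacet
 facet normal 0.394 -0.911 -0.123
  outer loop
   vertex 3.4 1.3 4.2
   vertex 0.2 0.2 2.1
   vertex 3.9 1.8 2.1
  endloop
 endfacet
 facet normal -0.814 -0.111 0.570
  outer loop
   vertex 1.7 3.6 4.9
   vertex 1.2 4.7 4.4
   vertex 0.2 0.2 2.1
  endloop
 endfacet
 facet normal -0.349 -0.499 0.793
  outer loop
   vertex 1.7 3.6 4.9
   vertex 0.2 0.2 2.1
   vertex 3.4 1.3 4.2
  endloop
 endfacet
 facet normal 0.084 0.444 0.892
  outer loop
   vertex 1.7 3.6 4.9
   vertex 3.8 3.0 5.0
   vertex 1.2 4.7 4.4
  endloop
 endfacet
 facet normal -0.155 -0.391 0.907
  outer loop
   vertex 1.7 3.6 4.9
   vertex 3.4 1.3 4.2
   vertex 3.8 3.0 5.0
  endloop
 endfacet
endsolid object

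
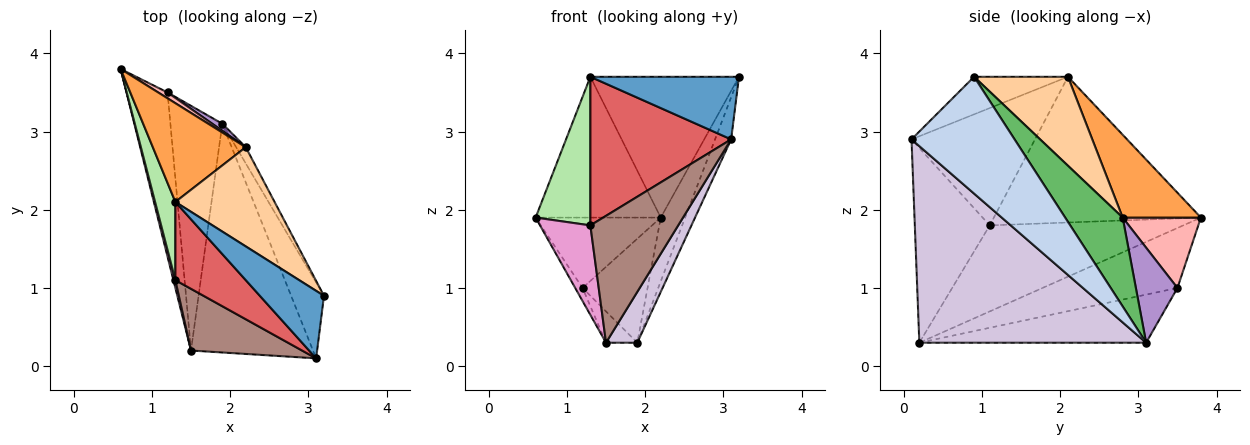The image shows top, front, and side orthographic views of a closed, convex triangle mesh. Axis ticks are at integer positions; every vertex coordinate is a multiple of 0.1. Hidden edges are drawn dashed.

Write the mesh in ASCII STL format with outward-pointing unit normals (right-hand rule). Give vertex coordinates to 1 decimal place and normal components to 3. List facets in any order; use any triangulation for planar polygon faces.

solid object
 facet normal -0.395 -0.625 0.674
  outer loop
   vertex 3.1 0.1 2.9
   vertex 3.2 0.9 3.7
   vertex 1.3 2.1 3.7
  endloop
 endfacet
 facet normal 0.952 0.149 -0.268
  outer loop
   vertex 1.9 3.1 0.3
   vertex 3.2 0.9 3.7
   vertex 3.1 0.1 2.9
  endloop
 endfacet
 facet normal 0.456 0.729 0.511
  outer loop
   vertex 2.2 2.8 1.9
   vertex 0.6 3.8 1.9
   vertex 1.3 2.1 3.7
  endloop
 endfacet
 facet normal 0.459 0.726 0.512
  outer loop
   vertex 2.2 2.8 1.9
   vertex 1.3 2.1 3.7
   vertex 3.2 0.9 3.7
  endloop
 endfacet
 facet normal 0.916 0.388 -0.099
  outer loop
   vertex 2.2 2.8 1.9
   vertex 3.2 0.9 3.7
   vertex 1.9 3.1 0.3
  endloop
 endfacet
 facet normal -0.958 -0.253 0.133
  outer loop
   vertex 1.3 1.1 1.8
   vertex 1.3 2.1 3.7
   vertex 0.6 3.8 1.9
  endloop
 endfacet
 facet normal -0.613 -0.699 0.368
  outer loop
   vertex 1.3 1.1 1.8
   vertex 3.1 0.1 2.9
   vertex 1.3 2.1 3.7
  endloop
 endfacet
 facet normal 0.529 0.846 0.070
  outer loop
   vertex 1.2 3.5 1.0
   vertex 0.6 3.8 1.9
   vertex 2.2 2.8 1.9
  endloop
 endfacet
 facet normal 0.538 0.841 0.057
  outer loop
   vertex 1.2 3.5 1.0
   vertex 2.2 2.8 1.9
   vertex 1.9 3.1 0.3
  endloop
 endfacet
 facet normal 0.844 -0.116 -0.524
  outer loop
   vertex 1.5 0.2 0.3
   vertex 1.9 3.1 0.3
   vertex 3.1 0.1 2.9
  endloop
 endfacet
 facet normal -0.609 -0.714 0.347
  outer loop
   vertex 1.5 0.2 0.3
   vertex 3.1 0.1 2.9
   vertex 1.3 1.1 1.8
  endloop
 endfacet
 facet normal -0.677 0.093 -0.730
  outer loop
   vertex 1.5 0.2 0.3
   vertex 1.2 3.5 1.0
   vertex 1.9 3.1 0.3
  endloop
 endfacet
 facet normal -0.968 -0.252 0.022
  outer loop
   vertex 1.5 0.2 0.3
   vertex 1.3 1.1 1.8
   vertex 0.6 3.8 1.9
  endloop
 endfacet
 facet normal -0.824 0.045 -0.564
  outer loop
   vertex 1.5 0.2 0.3
   vertex 0.6 3.8 1.9
   vertex 1.2 3.5 1.0
  endloop
 endfacet
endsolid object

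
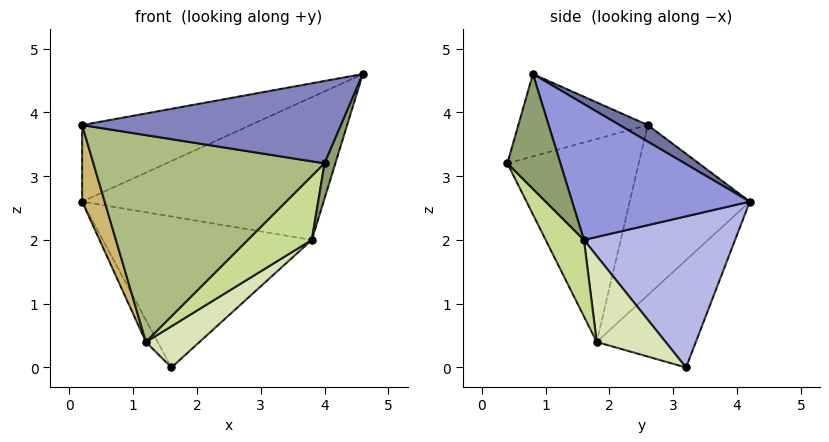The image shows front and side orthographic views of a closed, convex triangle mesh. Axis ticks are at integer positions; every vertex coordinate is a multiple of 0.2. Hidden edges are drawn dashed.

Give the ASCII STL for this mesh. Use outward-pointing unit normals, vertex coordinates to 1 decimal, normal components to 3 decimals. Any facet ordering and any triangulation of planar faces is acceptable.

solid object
 facet normal 0.100 0.597 0.796
  outer loop
   vertex 0.2 2.6 3.8
   vertex 4.6 0.8 4.6
   vertex 0.2 4.2 2.6
  endloop
 endfacet
 facet normal -0.408 -0.816 0.408
  outer loop
   vertex 0.2 2.6 3.8
   vertex 4.0 0.4 3.2
   vertex 4.6 0.8 4.6
  endloop
 endfacet
 facet normal 0.591 0.804 0.065
  outer loop
   vertex 3.8 1.6 2.0
   vertex 0.2 4.2 2.6
   vertex 4.6 0.8 4.6
  endloop
 endfacet
 facet normal 0.586 0.810 0.004
  outer loop
   vertex 3.8 1.6 2.0
   vertex 1.6 3.2 0.0
   vertex 0.2 4.2 2.6
  endloop
 endfacet
 facet normal 0.921 -0.188 -0.341
  outer loop
   vertex 3.8 1.6 2.0
   vertex 4.6 0.8 4.6
   vertex 4.0 0.4 3.2
  endloop
 endfacet
 facet normal -0.493 -0.868 0.059
  outer loop
   vertex 1.2 1.8 0.4
   vertex 4.0 0.4 3.2
   vertex 0.2 2.6 3.8
  endloop
 endfacet
 facet normal 0.374 -0.624 -0.686
  outer loop
   vertex 1.2 1.8 0.4
   vertex 3.8 1.6 2.0
   vertex 4.0 0.4 3.2
  endloop
 endfacet
 facet normal 0.468 -0.364 -0.806
  outer loop
   vertex 1.2 1.8 0.4
   vertex 1.6 3.2 0.0
   vertex 3.8 1.6 2.0
  endloop
 endfacet
 facet normal -0.859 0.102 -0.502
  outer loop
   vertex 1.2 1.8 0.4
   vertex 0.2 4.2 2.6
   vertex 1.6 3.2 0.0
  endloop
 endfacet
 facet normal -0.954 -0.179 -0.239
  outer loop
   vertex 1.2 1.8 0.4
   vertex 0.2 2.6 3.8
   vertex 0.2 4.2 2.6
  endloop
 endfacet
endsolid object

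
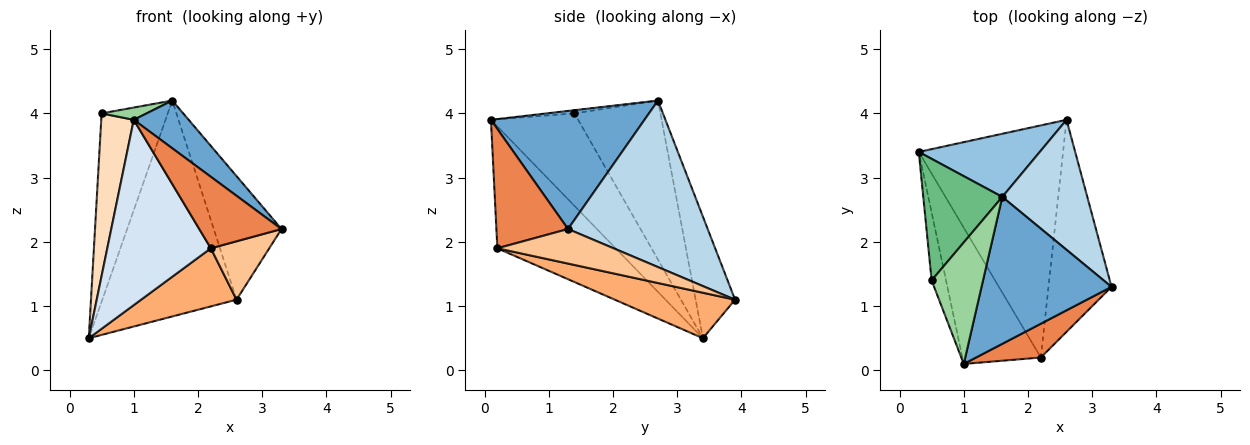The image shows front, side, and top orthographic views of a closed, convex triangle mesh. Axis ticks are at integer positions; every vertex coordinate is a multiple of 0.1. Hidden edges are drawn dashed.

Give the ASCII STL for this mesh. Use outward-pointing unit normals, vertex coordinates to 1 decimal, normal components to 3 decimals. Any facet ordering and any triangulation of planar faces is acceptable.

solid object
 facet normal 0.654 -0.234 0.720
  outer loop
   vertex 1.6 2.7 4.2
   vertex 1.0 0.1 3.9
   vertex 3.3 1.3 2.2
  endloop
 endfacet
 facet normal -0.271 0.924 0.270
  outer loop
   vertex 2.6 3.9 1.1
   vertex 0.3 3.4 0.5
   vertex 1.6 2.7 4.2
  endloop
 endfacet
 facet normal 0.818 0.397 0.417
  outer loop
   vertex 2.6 3.9 1.1
   vertex 1.6 2.7 4.2
   vertex 3.3 1.3 2.2
  endloop
 endfacet
 facet normal -0.677 -0.593 -0.436
  outer loop
   vertex 2.2 0.2 1.9
   vertex 1.0 0.1 3.9
   vertex 0.3 3.4 0.5
  endloop
 endfacet
 facet normal 0.619 -0.710 0.336
  outer loop
   vertex 2.2 0.2 1.9
   vertex 3.3 1.3 2.2
   vertex 1.0 0.1 3.9
  endloop
 endfacet
 facet normal 0.292 -0.232 -0.928
  outer loop
   vertex 2.2 0.2 1.9
   vertex 0.3 3.4 0.5
   vertex 2.6 3.9 1.1
  endloop
 endfacet
 facet normal 0.467 -0.235 -0.852
  outer loop
   vertex 2.2 0.2 1.9
   vertex 2.6 3.9 1.1
   vertex 3.3 1.3 2.2
  endloop
 endfacet
 facet normal -0.927 -0.346 -0.144
  outer loop
   vertex 0.5 1.4 4.0
   vertex 0.3 3.4 0.5
   vertex 1.0 0.1 3.9
  endloop
 endfacet
 facet normal -0.737 0.568 0.366
  outer loop
   vertex 0.5 1.4 4.0
   vertex 1.6 2.7 4.2
   vertex 0.3 3.4 0.5
  endloop
 endfacet
 facet normal -0.062 -0.100 0.993
  outer loop
   vertex 0.5 1.4 4.0
   vertex 1.0 0.1 3.9
   vertex 1.6 2.7 4.2
  endloop
 endfacet
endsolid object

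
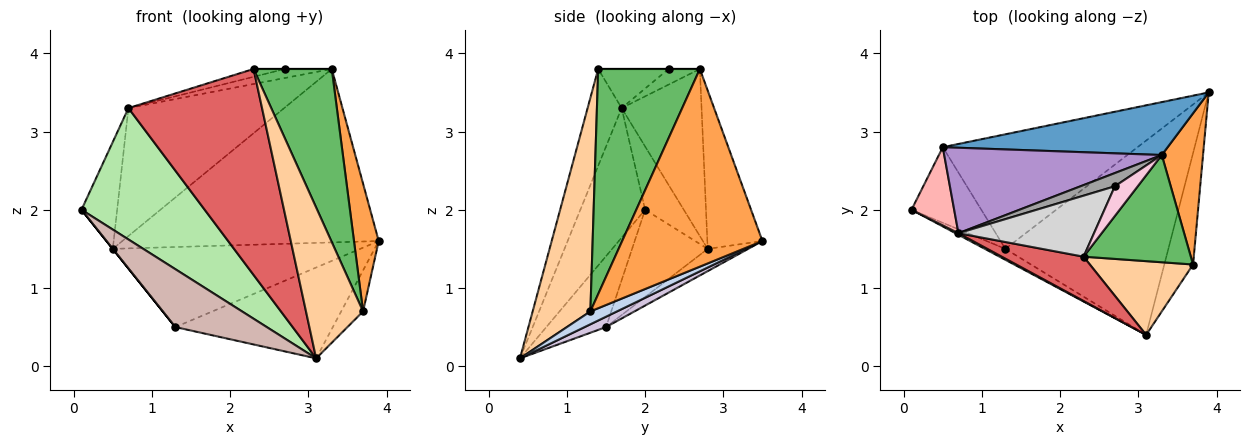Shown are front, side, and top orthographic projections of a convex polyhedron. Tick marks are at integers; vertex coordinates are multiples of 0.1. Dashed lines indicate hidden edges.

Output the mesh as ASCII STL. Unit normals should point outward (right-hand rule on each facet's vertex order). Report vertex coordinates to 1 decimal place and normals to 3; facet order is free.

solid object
 facet normal -0.201 0.937 0.286
  outer loop
   vertex 0.5 2.8 1.5
   vertex 3.3 2.7 3.8
   vertex 3.9 3.5 1.6
  endloop
 endfacet
 facet normal 0.387 0.319 -0.865
  outer loop
   vertex 3.7 1.3 0.7
   vertex 3.1 0.4 0.1
   vertex 3.9 3.5 1.6
  endloop
 endfacet
 facet normal 0.965 -0.170 0.201
  outer loop
   vertex 3.7 1.3 0.7
   vertex 3.9 3.5 1.6
   vertex 3.3 2.7 3.8
  endloop
 endfacet
 facet normal 0.672 -0.665 0.325
  outer loop
   vertex 3.7 1.3 0.7
   vertex 2.3 1.4 3.8
   vertex 3.1 0.4 0.1
  endloop
 endfacet
 facet normal 0.742 -0.570 0.353
  outer loop
   vertex 3.7 1.3 0.7
   vertex 3.3 2.7 3.8
   vertex 2.3 1.4 3.8
  endloop
 endfacet
 facet normal -0.465 -0.885 0.011
  outer loop
   vertex 0.7 1.7 3.3
   vertex 0.1 2.0 2.0
   vertex 3.1 0.4 0.1
  endloop
 endfacet
 facet normal -0.242 -0.949 0.204
  outer loop
   vertex 0.7 1.7 3.3
   vertex 3.1 0.4 0.1
   vertex 2.3 1.4 3.8
  endloop
 endfacet
 facet normal -0.659 0.607 0.444
  outer loop
   vertex 0.7 1.7 3.3
   vertex 0.5 2.8 1.5
   vertex 0.1 2.0 2.0
  endloop
 endfacet
 facet normal -0.392 0.765 0.511
  outer loop
   vertex 0.7 1.7 3.3
   vertex 3.3 2.7 3.8
   vertex 0.5 2.8 1.5
  endloop
 endfacet
 facet normal 0.057 0.423 -0.904
  outer loop
   vertex 1.3 1.5 0.5
   vertex 3.9 3.5 1.6
   vertex 3.1 0.4 0.1
  endloop
 endfacet
 facet normal -0.093 0.570 -0.816
  outer loop
   vertex 1.3 1.5 0.5
   vertex 0.5 2.8 1.5
   vertex 3.9 3.5 1.6
  endloop
 endfacet
 facet normal -0.540 -0.827 -0.156
  outer loop
   vertex 1.3 1.5 0.5
   vertex 3.1 0.4 0.1
   vertex 0.1 2.0 2.0
  endloop
 endfacet
 facet normal -0.781 0.000 -0.625
  outer loop
   vertex 1.3 1.5 0.5
   vertex 0.1 2.0 2.0
   vertex 0.5 2.8 1.5
  endloop
 endfacet
 facet normal 0.000 0.000 1.000
  outer loop
   vertex 2.7 2.3 3.8
   vertex 2.3 1.4 3.8
   vertex 3.3 2.7 3.8
  endloop
 endfacet
 facet normal -0.352 0.527 0.773
  outer loop
   vertex 2.7 2.3 3.8
   vertex 3.3 2.7 3.8
   vertex 0.7 1.7 3.3
  endloop
 endfacet
 facet normal -0.275 0.122 0.954
  outer loop
   vertex 2.7 2.3 3.8
   vertex 0.7 1.7 3.3
   vertex 2.3 1.4 3.8
  endloop
 endfacet
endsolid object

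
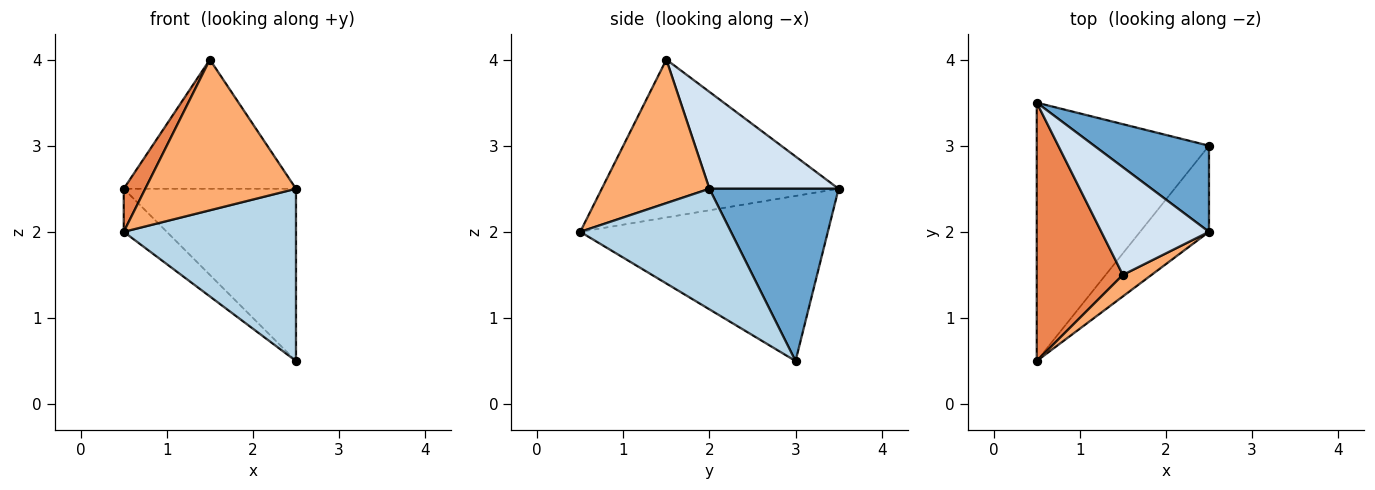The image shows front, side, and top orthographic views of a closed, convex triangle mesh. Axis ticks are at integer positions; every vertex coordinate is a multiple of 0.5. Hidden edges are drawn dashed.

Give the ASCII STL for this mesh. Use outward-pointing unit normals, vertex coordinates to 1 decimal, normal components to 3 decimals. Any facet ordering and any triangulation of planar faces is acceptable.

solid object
 facet normal 0.557 0.743 0.371
  outer loop
   vertex 2.5 3.0 0.5
   vertex 0.5 3.5 2.5
   vertex 2.5 2.0 2.5
  endloop
 endfacet
 facet normal -0.687 0.119 -0.717
  outer loop
   vertex 2.5 3.0 0.5
   vertex 0.5 0.5 2.0
   vertex 0.5 3.5 2.5
  endloop
 endfacet
 facet normal 0.616 -0.704 -0.352
  outer loop
   vertex 2.5 3.0 0.5
   vertex 2.5 2.0 2.5
   vertex 0.5 0.5 2.0
  endloop
 endfacet
 facet normal 0.499 0.666 0.555
  outer loop
   vertex 1.5 1.5 4.0
   vertex 2.5 2.0 2.5
   vertex 0.5 3.5 2.5
  endloop
 endfacet
 facet normal -0.875 -0.080 0.477
  outer loop
   vertex 1.5 1.5 4.0
   vertex 0.5 3.5 2.5
   vertex 0.5 0.5 2.0
  endloop
 endfacet
 facet normal 0.577 -0.808 0.115
  outer loop
   vertex 1.5 1.5 4.0
   vertex 0.5 0.5 2.0
   vertex 2.5 2.0 2.5
  endloop
 endfacet
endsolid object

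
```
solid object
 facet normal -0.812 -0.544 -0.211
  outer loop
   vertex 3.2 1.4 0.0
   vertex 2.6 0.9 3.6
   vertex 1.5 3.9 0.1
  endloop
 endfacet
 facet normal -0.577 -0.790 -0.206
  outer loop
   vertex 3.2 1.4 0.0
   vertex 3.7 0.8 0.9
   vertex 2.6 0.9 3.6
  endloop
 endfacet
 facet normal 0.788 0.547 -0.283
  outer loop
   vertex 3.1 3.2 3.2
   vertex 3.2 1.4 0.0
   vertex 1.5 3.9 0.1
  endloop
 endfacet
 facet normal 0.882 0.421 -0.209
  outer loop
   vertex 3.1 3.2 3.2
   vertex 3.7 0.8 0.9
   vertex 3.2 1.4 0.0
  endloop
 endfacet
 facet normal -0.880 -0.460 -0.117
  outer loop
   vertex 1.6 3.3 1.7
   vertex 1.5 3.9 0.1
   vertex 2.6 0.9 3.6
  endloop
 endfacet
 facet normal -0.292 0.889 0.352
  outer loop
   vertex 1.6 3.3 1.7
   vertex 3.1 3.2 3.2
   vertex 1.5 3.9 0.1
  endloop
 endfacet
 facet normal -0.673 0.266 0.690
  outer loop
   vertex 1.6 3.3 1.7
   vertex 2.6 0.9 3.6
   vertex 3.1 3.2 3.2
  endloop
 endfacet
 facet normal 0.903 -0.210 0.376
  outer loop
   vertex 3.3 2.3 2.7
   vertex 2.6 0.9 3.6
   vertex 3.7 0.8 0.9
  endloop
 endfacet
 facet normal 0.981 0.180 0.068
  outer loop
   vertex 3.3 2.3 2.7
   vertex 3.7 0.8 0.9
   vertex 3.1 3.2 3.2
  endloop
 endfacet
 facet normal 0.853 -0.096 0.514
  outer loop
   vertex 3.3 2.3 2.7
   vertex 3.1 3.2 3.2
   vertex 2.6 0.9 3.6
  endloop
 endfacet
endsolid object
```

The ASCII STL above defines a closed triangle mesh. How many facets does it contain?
10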